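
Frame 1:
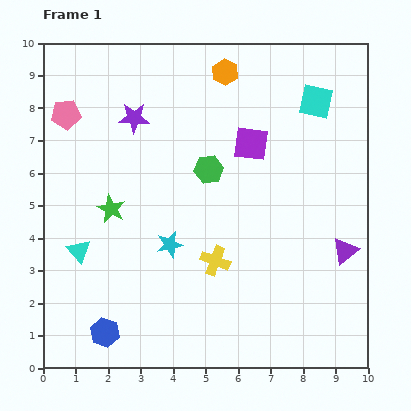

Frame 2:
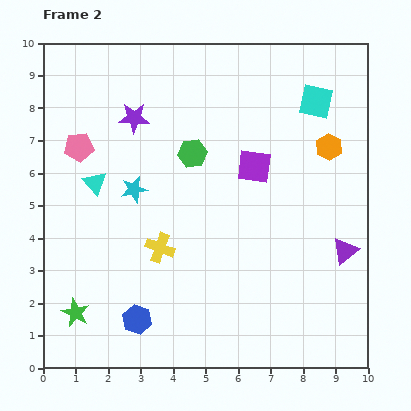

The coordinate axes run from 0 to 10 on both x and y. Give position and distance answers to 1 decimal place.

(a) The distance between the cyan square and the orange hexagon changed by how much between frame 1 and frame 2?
-1.4

Distance in frame 1: 2.9. Distance in frame 2: 1.5.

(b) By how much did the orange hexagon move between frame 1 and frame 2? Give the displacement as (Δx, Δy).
(3.2, -2.3)

The orange hexagon was at (5.6, 9.1) in frame 1 and (8.8, 6.8) in frame 2.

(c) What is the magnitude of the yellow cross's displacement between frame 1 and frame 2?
1.7

The yellow cross moved from (5.3, 3.3) to (3.6, 3.7), a distance of √(1.7² + 0.4²) ≈ 1.7.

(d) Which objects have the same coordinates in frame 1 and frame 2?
the purple triangle, the cyan square, the purple star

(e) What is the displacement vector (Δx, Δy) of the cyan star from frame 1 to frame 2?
(-1.1, 1.7)

The cyan star was at (3.9, 3.8) in frame 1 and (2.8, 5.5) in frame 2.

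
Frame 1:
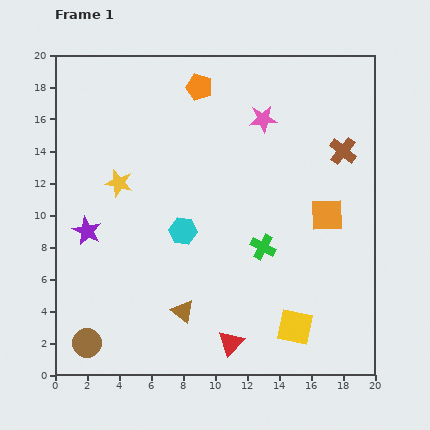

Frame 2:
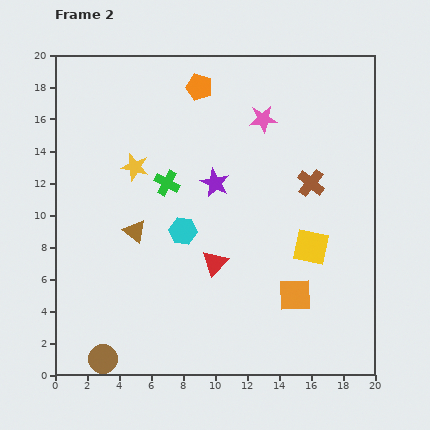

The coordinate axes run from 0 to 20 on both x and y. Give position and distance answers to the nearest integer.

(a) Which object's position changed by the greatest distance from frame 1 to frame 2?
the purple star

(moved 9; next 7)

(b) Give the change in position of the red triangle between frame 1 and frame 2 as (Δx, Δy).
(-1, 5)

The red triangle was at (11, 2) in frame 1 and (10, 7) in frame 2.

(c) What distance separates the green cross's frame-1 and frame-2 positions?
7

The green cross moved from (13, 8) to (7, 12), a distance of √(6² + 4²) ≈ 7.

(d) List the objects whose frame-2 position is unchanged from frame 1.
the orange pentagon, the pink star, the cyan hexagon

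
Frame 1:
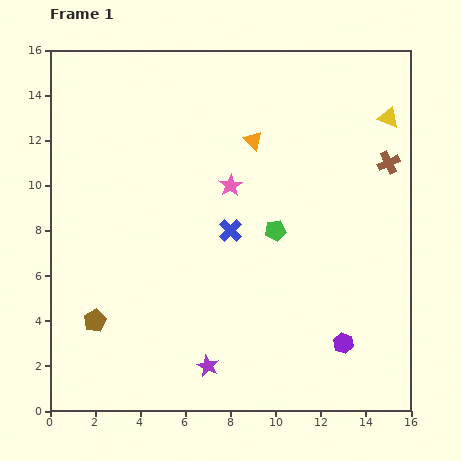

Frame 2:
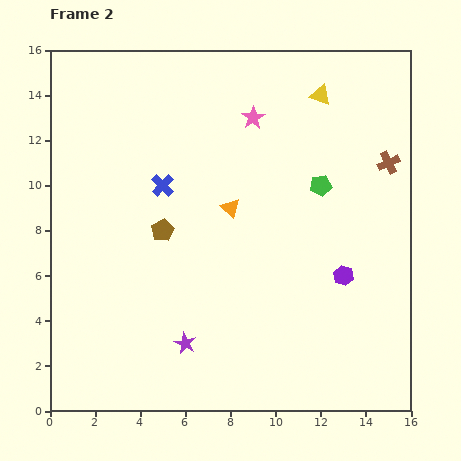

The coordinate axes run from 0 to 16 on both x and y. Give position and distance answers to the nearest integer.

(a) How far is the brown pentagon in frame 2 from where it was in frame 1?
5

The brown pentagon moved from (2, 4) to (5, 8), a distance of √(3² + 4²) ≈ 5.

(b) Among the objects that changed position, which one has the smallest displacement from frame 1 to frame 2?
the purple star

(moved 1)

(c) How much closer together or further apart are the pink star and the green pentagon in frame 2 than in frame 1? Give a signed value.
+1

Distance in frame 1: 3. Distance in frame 2: 4.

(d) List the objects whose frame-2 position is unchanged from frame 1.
the brown cross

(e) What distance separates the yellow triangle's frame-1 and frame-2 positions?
3

The yellow triangle moved from (15, 13) to (12, 14), a distance of √(3² + 1²) ≈ 3.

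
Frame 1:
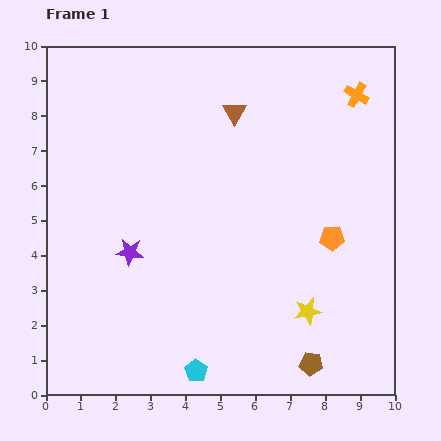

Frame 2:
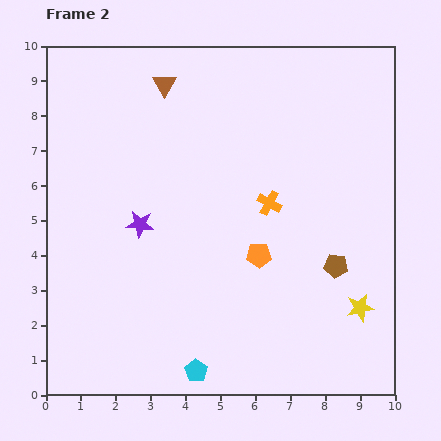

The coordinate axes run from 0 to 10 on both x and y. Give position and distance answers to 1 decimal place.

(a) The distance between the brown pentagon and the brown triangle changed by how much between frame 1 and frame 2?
-0.4

Distance in frame 1: 7.5. Distance in frame 2: 7.1.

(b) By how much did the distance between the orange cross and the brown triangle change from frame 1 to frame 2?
+1.0

Distance in frame 1: 3.5. Distance in frame 2: 4.5.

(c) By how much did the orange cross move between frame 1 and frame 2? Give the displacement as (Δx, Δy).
(-2.5, -3.1)

The orange cross was at (8.9, 8.6) in frame 1 and (6.4, 5.5) in frame 2.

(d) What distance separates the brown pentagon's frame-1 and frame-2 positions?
2.9

The brown pentagon moved from (7.6, 0.9) to (8.3, 3.7), a distance of √(0.7² + 2.8²) ≈ 2.9.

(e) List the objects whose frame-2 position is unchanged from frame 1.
the cyan pentagon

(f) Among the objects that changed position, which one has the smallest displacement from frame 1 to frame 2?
the purple star

(moved 0.9)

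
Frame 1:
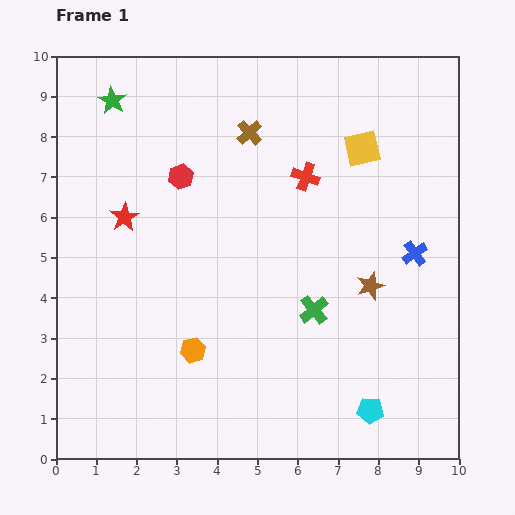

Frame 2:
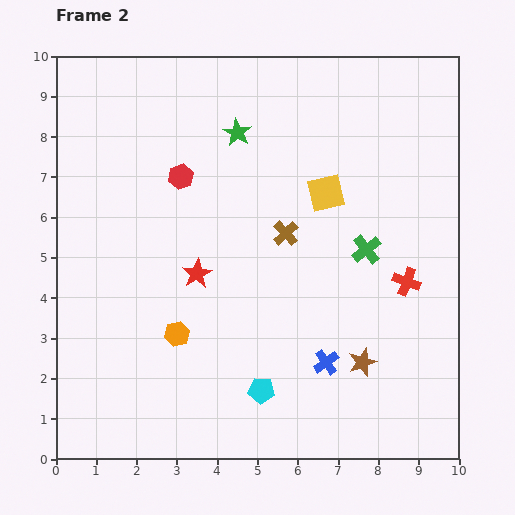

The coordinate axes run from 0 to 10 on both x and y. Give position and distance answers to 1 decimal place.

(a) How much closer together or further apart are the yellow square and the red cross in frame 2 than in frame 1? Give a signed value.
+1.4

Distance in frame 1: 1.6. Distance in frame 2: 3.0.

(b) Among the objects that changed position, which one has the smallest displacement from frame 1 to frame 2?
the orange hexagon

(moved 0.6)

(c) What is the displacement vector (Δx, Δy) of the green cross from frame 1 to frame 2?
(1.3, 1.5)

The green cross was at (6.4, 3.7) in frame 1 and (7.7, 5.2) in frame 2.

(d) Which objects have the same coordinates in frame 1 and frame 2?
the red hexagon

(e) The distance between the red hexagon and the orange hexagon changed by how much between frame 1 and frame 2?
-0.4

Distance in frame 1: 4.3. Distance in frame 2: 3.9.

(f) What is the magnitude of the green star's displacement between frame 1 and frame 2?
3.2

The green star moved from (1.4, 8.9) to (4.5, 8.1), a distance of √(3.1² + 0.8²) ≈ 3.2.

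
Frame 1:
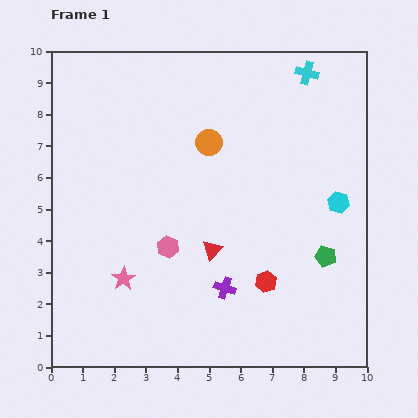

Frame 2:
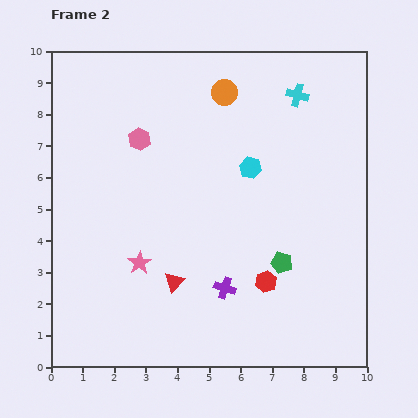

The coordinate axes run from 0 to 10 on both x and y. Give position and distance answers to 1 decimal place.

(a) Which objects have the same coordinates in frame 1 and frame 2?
the red hexagon, the purple cross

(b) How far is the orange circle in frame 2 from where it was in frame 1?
1.7

The orange circle moved from (5.0, 7.1) to (5.5, 8.7), a distance of √(0.5² + 1.6²) ≈ 1.7.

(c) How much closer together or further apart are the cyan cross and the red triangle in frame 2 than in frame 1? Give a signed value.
+0.7

Distance in frame 1: 6.4. Distance in frame 2: 7.1.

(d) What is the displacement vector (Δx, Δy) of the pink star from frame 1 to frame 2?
(0.5, 0.5)

The pink star was at (2.3, 2.8) in frame 1 and (2.8, 3.3) in frame 2.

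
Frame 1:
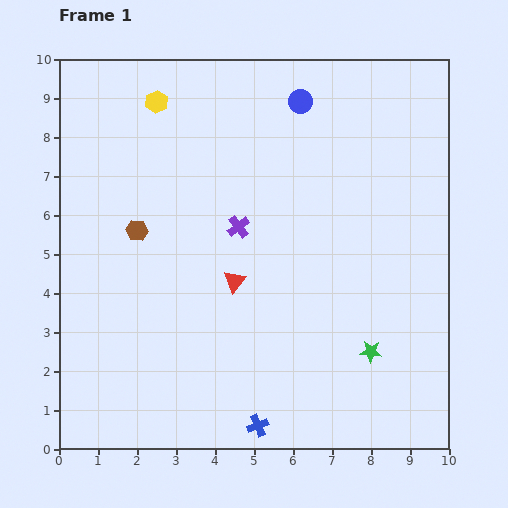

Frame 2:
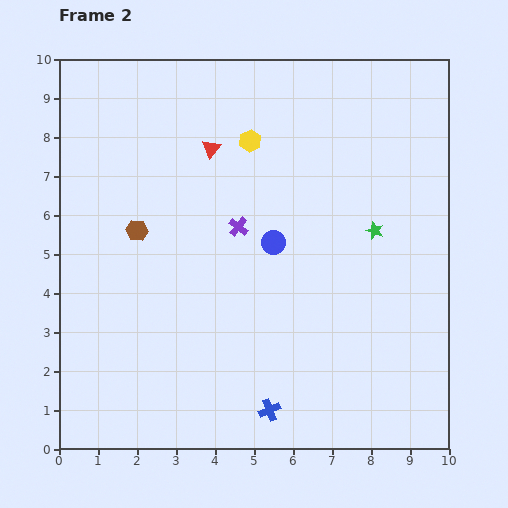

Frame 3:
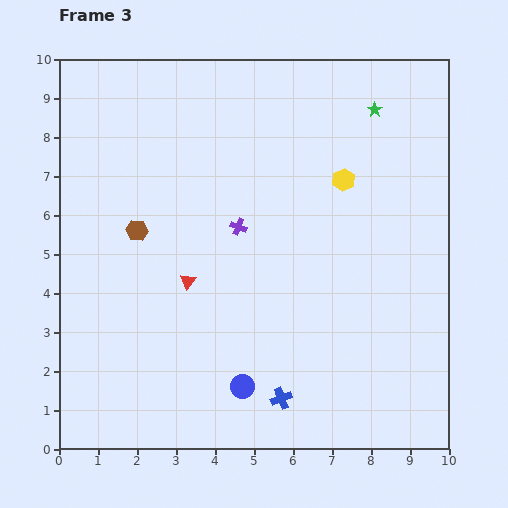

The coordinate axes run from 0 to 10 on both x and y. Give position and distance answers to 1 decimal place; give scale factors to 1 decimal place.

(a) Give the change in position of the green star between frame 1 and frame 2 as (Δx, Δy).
(0.1, 3.1)

The green star was at (8.0, 2.5) in frame 1 and (8.1, 5.6) in frame 2.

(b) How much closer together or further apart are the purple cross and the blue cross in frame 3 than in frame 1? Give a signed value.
-0.6

Distance in frame 1: 5.1. Distance in frame 3: 4.5.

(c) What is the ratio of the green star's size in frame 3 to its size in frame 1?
0.7×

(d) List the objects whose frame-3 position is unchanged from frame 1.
the brown hexagon, the purple cross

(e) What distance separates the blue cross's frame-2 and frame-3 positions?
0.4

The blue cross moved from (5.4, 1.0) to (5.7, 1.3), a distance of √(0.3² + 0.3²) ≈ 0.4.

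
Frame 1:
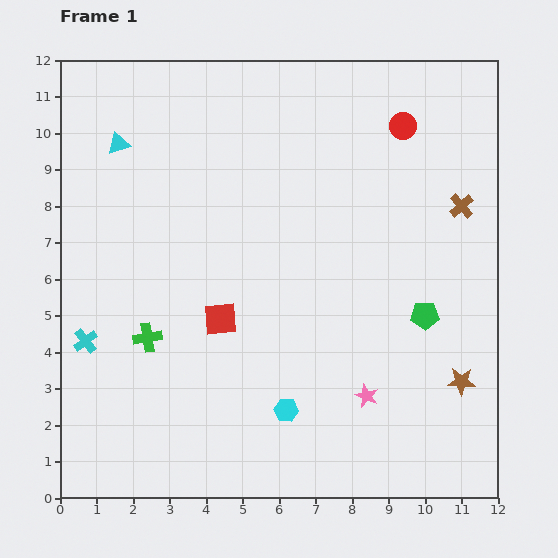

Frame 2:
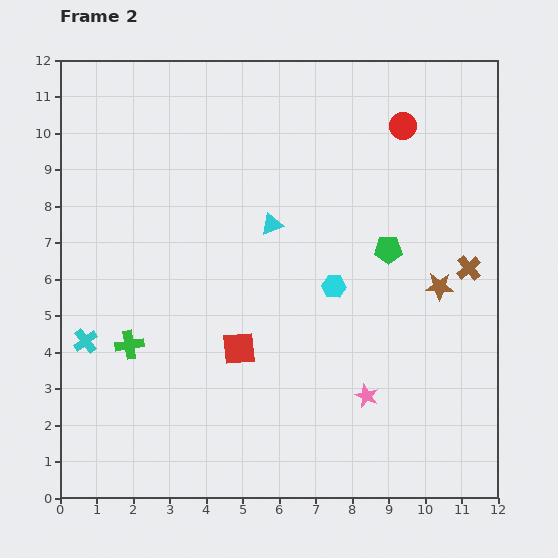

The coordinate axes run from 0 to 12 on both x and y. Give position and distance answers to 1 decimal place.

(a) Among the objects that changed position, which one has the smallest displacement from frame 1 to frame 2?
the green cross

(moved 0.5)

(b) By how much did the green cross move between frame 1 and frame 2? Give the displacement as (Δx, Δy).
(-0.5, -0.2)

The green cross was at (2.4, 4.4) in frame 1 and (1.9, 4.2) in frame 2.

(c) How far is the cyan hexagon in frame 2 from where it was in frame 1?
3.6

The cyan hexagon moved from (6.2, 2.4) to (7.5, 5.8), a distance of √(1.3² + 3.4²) ≈ 3.6.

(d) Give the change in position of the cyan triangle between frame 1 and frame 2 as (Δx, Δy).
(4.2, -2.2)

The cyan triangle was at (1.6, 9.7) in frame 1 and (5.8, 7.5) in frame 2.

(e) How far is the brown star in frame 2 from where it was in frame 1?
2.7

The brown star moved from (11.0, 3.2) to (10.4, 5.8), a distance of √(0.6² + 2.6²) ≈ 2.7.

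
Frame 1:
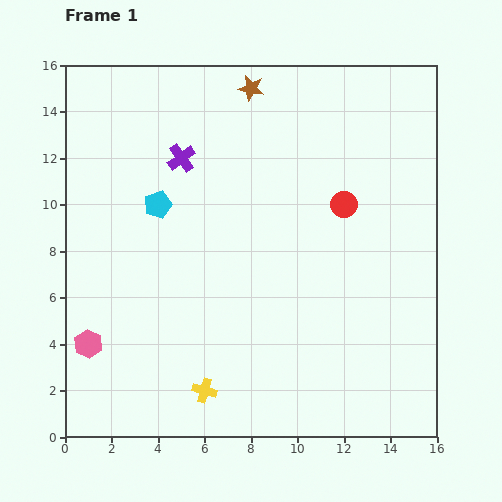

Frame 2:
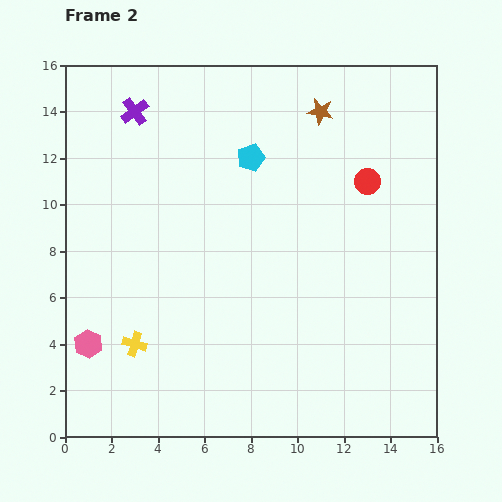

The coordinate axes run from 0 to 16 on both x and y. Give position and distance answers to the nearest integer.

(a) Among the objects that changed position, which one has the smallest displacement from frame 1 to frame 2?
the red circle

(moved 1)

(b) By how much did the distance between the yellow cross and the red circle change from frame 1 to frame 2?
+2

Distance in frame 1: 10. Distance in frame 2: 12.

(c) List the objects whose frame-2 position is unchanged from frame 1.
the pink hexagon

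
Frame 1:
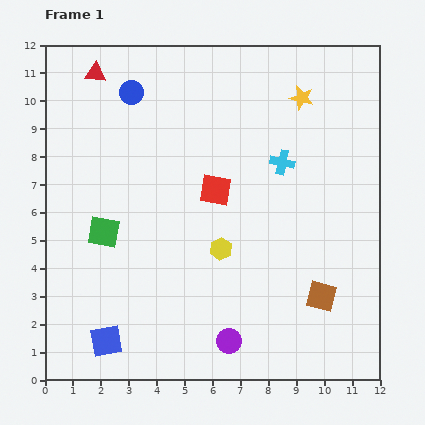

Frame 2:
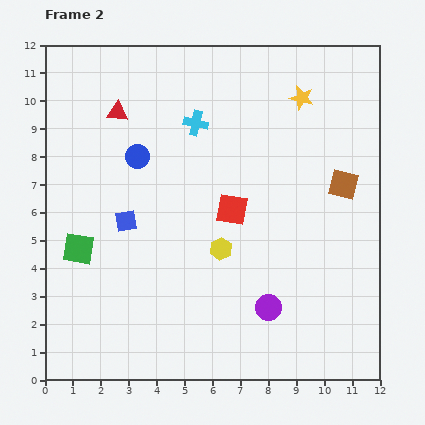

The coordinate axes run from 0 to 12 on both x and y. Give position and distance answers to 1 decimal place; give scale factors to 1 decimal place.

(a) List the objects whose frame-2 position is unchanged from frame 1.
the yellow star, the yellow hexagon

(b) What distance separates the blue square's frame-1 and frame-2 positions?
4.4

The blue square moved from (2.2, 1.4) to (2.9, 5.7), a distance of √(0.7² + 4.3²) ≈ 4.4.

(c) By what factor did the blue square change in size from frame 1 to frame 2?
0.7×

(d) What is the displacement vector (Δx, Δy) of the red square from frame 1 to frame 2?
(0.6, -0.7)

The red square was at (6.1, 6.8) in frame 1 and (6.7, 6.1) in frame 2.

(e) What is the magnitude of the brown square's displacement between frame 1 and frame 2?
4.1

The brown square moved from (9.9, 3.0) to (10.7, 7.0), a distance of √(0.8² + 4.0²) ≈ 4.1.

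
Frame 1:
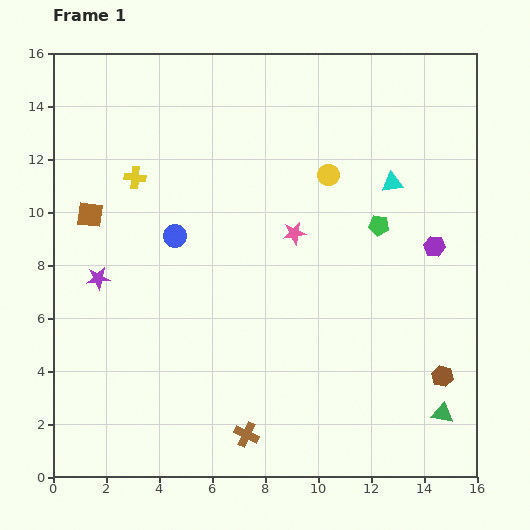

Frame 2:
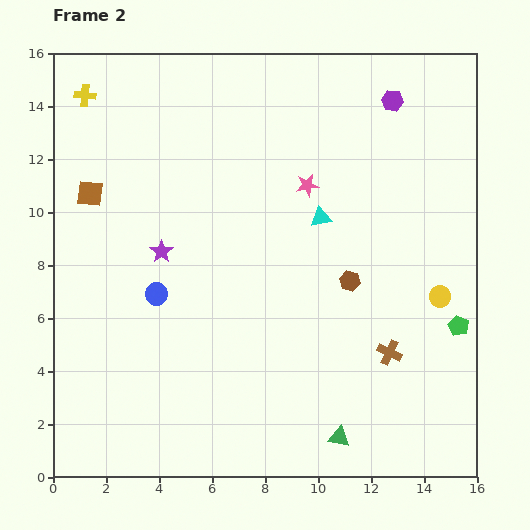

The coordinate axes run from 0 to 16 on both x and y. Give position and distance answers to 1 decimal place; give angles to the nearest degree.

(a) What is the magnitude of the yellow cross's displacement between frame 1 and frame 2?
3.6

The yellow cross moved from (3.1, 11.3) to (1.2, 14.4), a distance of √(1.9² + 3.1²) ≈ 3.6.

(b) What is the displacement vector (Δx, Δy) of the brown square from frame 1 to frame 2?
(0.0, 0.8)

The brown square was at (1.4, 9.9) in frame 1 and (1.4, 10.7) in frame 2.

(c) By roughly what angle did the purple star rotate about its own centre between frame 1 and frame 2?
30° counter-clockwise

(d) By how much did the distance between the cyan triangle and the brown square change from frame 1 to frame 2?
-2.8

Distance in frame 1: 11.5. Distance in frame 2: 8.7.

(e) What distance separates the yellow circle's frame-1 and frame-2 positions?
6.2

The yellow circle moved from (10.4, 11.4) to (14.6, 6.8), a distance of √(4.2² + 4.6²) ≈ 6.2.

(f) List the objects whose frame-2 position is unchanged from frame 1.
none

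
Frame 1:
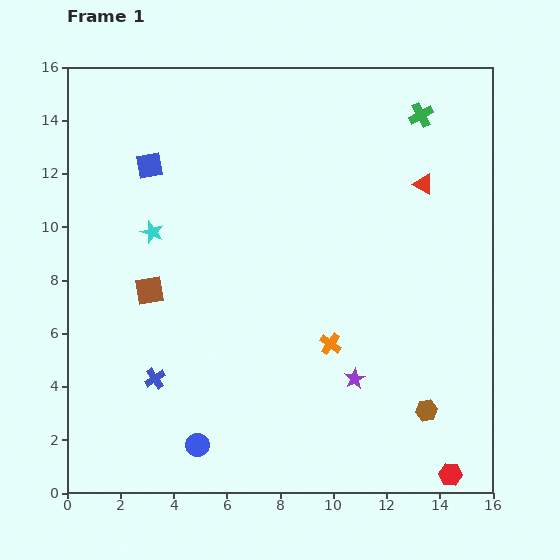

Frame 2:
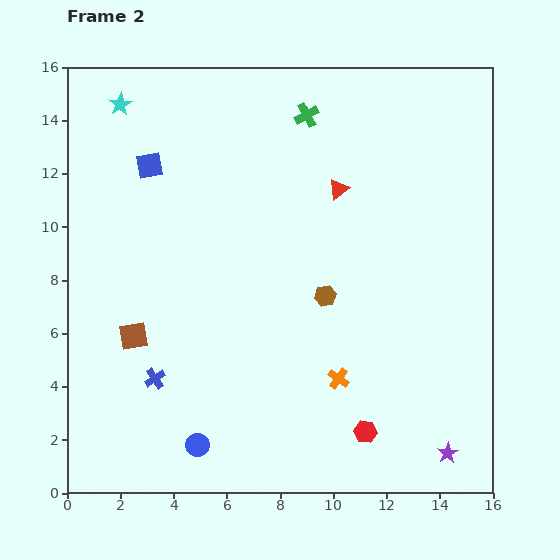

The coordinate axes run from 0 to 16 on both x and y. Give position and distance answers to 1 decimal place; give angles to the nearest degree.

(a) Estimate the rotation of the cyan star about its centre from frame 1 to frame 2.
20° clockwise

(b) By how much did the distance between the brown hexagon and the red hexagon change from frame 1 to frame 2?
+2.7

Distance in frame 1: 2.6. Distance in frame 2: 5.3.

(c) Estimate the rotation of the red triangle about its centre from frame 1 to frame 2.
52° clockwise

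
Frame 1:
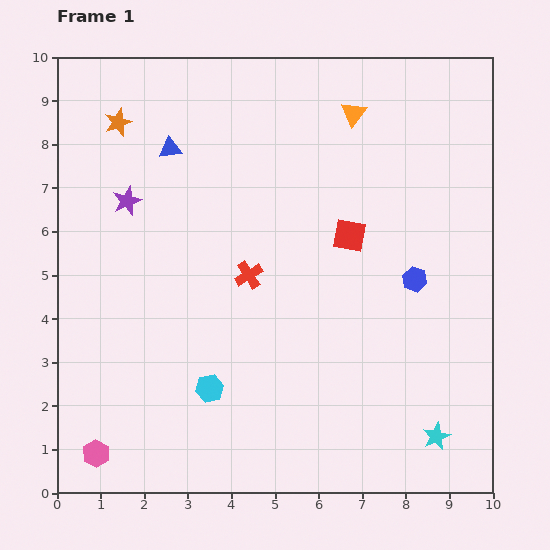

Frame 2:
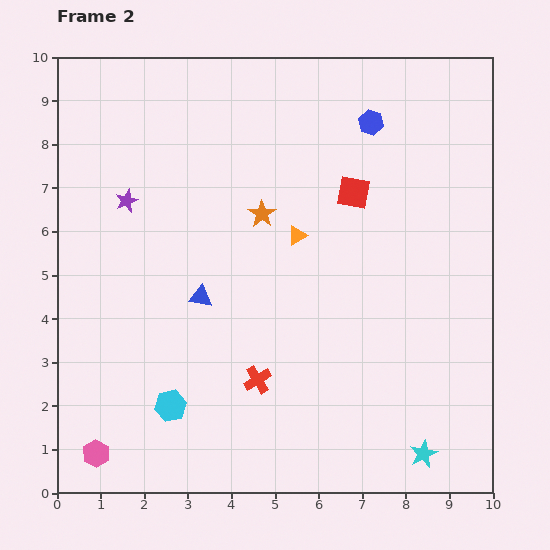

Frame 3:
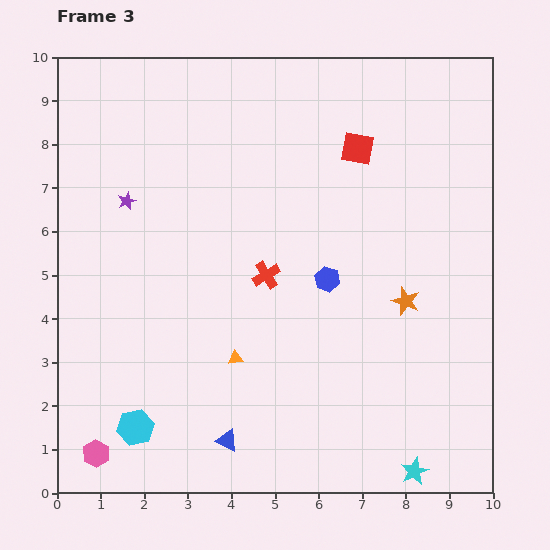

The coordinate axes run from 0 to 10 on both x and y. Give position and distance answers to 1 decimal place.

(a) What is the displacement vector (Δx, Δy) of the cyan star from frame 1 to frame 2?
(-0.3, -0.4)

The cyan star was at (8.7, 1.3) in frame 1 and (8.4, 0.9) in frame 2.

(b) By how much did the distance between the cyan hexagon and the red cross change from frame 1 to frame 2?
-0.7

Distance in frame 1: 2.8. Distance in frame 2: 2.1.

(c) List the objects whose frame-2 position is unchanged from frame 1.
the pink hexagon, the purple star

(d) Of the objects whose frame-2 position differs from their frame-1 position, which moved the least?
the cyan star

(moved 0.5)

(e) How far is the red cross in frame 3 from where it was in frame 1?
0.4

The red cross moved from (4.4, 5.0) to (4.8, 5.0), a distance of √(0.4² + 0.0²) ≈ 0.4.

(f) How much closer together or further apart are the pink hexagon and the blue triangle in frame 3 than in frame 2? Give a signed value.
-1.3

Distance in frame 2: 4.3. Distance in frame 3: 3.0.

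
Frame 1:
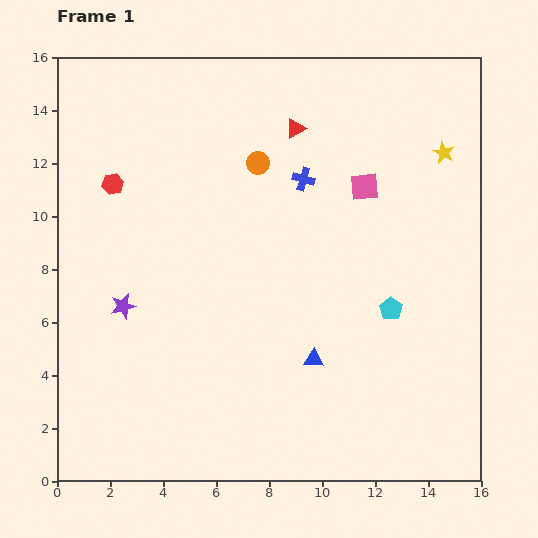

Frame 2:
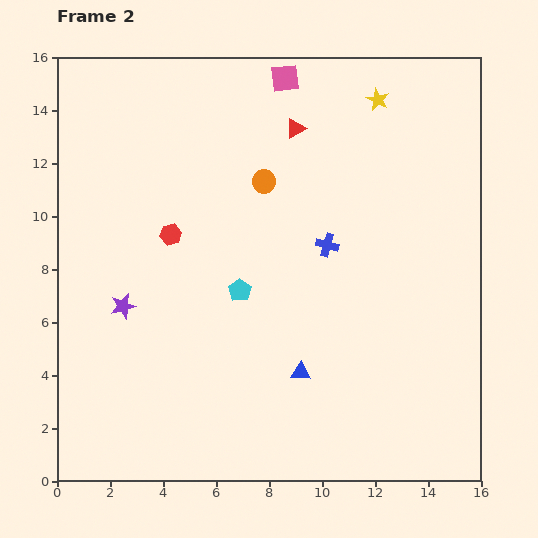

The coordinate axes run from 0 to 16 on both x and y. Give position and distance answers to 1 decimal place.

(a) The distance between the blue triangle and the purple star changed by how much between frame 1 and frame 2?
-0.3

Distance in frame 1: 7.5. Distance in frame 2: 7.2.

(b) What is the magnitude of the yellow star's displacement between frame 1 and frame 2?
3.2

The yellow star moved from (14.6, 12.4) to (12.1, 14.4), a distance of √(2.5² + 2.0²) ≈ 3.2.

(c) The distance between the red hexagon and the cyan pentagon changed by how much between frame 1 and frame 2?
-8.2

Distance in frame 1: 11.5. Distance in frame 2: 3.3.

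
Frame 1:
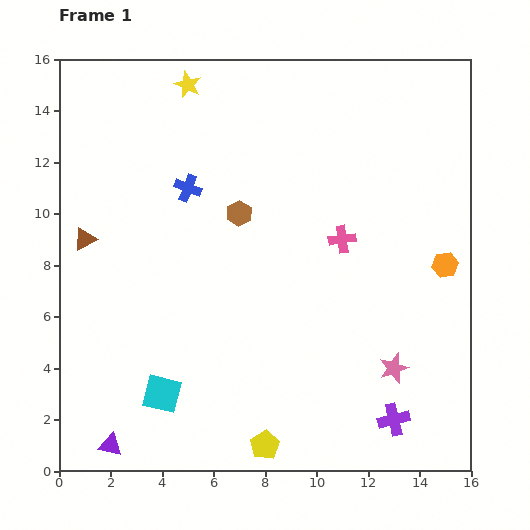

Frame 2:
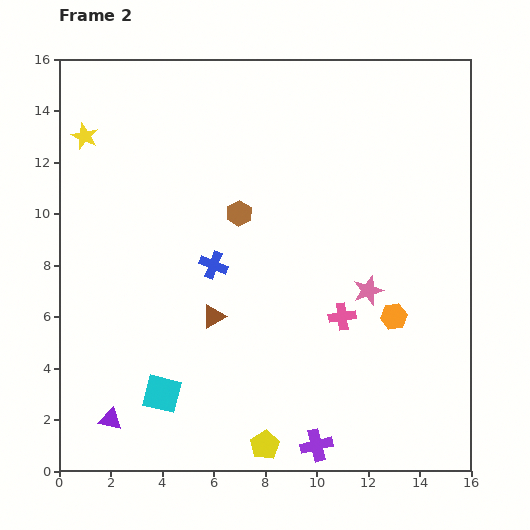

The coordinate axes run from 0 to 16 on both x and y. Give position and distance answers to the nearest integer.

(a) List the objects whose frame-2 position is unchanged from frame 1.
the yellow pentagon, the brown hexagon, the cyan square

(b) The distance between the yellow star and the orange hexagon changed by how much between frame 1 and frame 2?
+2

Distance in frame 1: 12. Distance in frame 2: 14.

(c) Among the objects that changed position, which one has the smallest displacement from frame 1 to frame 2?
the purple triangle

(moved 1)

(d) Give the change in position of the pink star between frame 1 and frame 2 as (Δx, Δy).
(-1, 3)

The pink star was at (13, 4) in frame 1 and (12, 7) in frame 2.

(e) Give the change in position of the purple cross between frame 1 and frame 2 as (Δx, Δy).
(-3, -1)

The purple cross was at (13, 2) in frame 1 and (10, 1) in frame 2.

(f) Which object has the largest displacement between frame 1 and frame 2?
the brown triangle

(moved 6; next 4)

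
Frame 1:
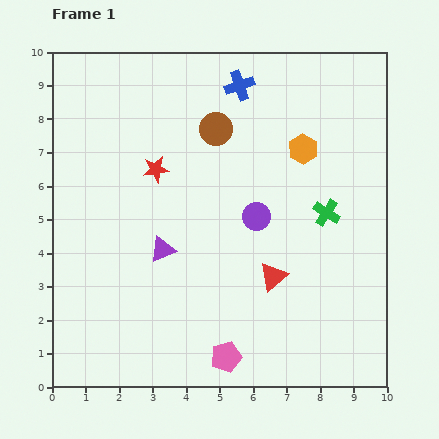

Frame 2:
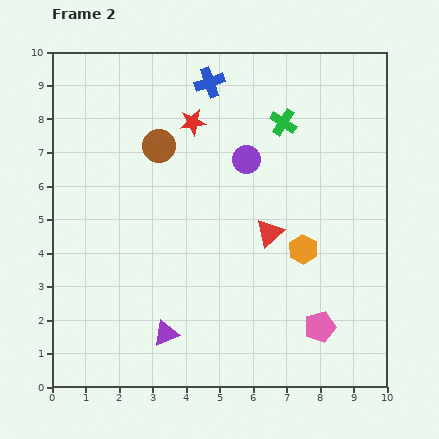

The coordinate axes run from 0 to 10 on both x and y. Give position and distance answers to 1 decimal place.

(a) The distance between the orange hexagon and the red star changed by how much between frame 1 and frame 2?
+0.6

Distance in frame 1: 4.4. Distance in frame 2: 5.0.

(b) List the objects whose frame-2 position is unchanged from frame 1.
none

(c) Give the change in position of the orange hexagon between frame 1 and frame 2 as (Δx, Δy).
(0.0, -3.0)

The orange hexagon was at (7.5, 7.1) in frame 1 and (7.5, 4.1) in frame 2.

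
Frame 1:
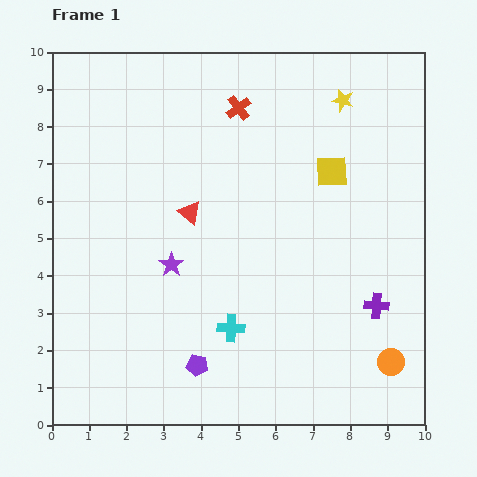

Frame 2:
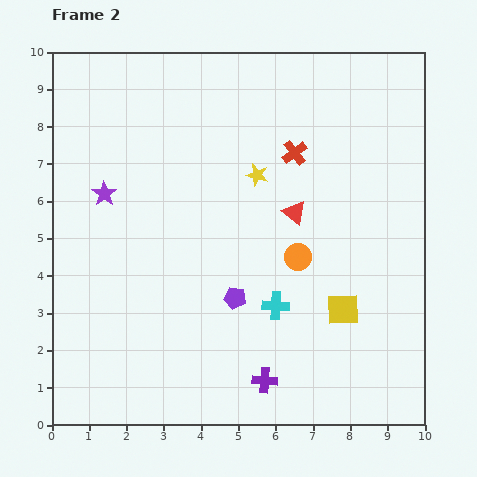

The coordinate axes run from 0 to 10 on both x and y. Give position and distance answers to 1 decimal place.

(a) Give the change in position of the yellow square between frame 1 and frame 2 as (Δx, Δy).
(0.3, -3.7)

The yellow square was at (7.5, 6.8) in frame 1 and (7.8, 3.1) in frame 2.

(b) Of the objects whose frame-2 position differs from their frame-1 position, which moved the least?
the cyan cross

(moved 1.3)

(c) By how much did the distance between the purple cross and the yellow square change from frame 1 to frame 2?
-1.0

Distance in frame 1: 3.8. Distance in frame 2: 2.8.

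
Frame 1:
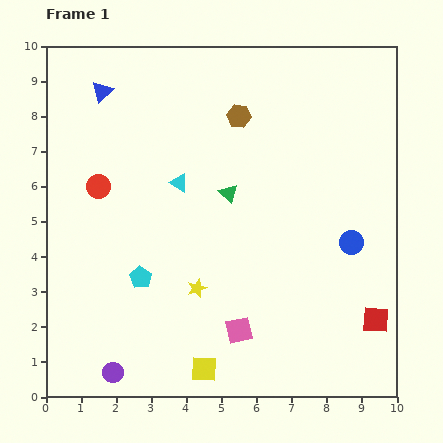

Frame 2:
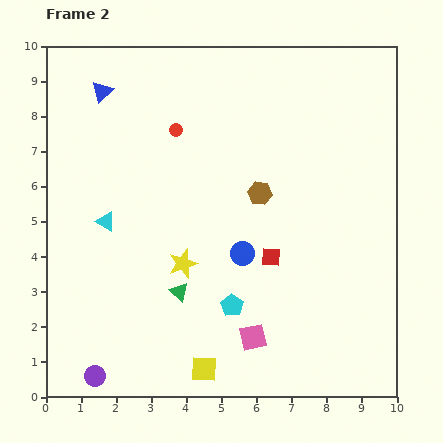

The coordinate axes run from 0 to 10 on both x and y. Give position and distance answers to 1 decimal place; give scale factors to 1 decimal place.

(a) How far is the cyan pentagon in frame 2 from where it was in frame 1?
2.7

The cyan pentagon moved from (2.7, 3.4) to (5.3, 2.6), a distance of √(2.6² + 0.8²) ≈ 2.7.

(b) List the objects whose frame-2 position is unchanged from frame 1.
the yellow square, the blue triangle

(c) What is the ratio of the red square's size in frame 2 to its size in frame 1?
0.7×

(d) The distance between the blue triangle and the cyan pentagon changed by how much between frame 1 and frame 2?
+1.7

Distance in frame 1: 5.4. Distance in frame 2: 7.1.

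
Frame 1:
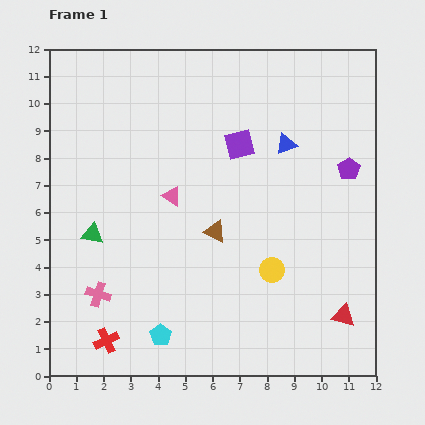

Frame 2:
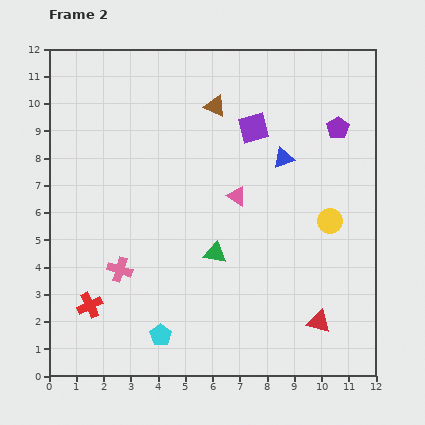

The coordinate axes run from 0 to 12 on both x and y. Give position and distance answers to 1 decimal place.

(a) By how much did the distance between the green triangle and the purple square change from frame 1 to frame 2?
-1.5

Distance in frame 1: 6.3. Distance in frame 2: 4.8.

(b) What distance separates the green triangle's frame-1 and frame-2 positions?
4.6

The green triangle moved from (1.6, 5.2) to (6.1, 4.5), a distance of √(4.5² + 0.7²) ≈ 4.6.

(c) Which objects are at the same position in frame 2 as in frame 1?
the cyan pentagon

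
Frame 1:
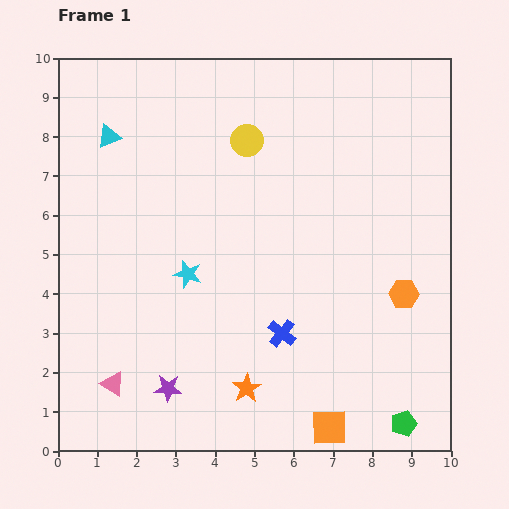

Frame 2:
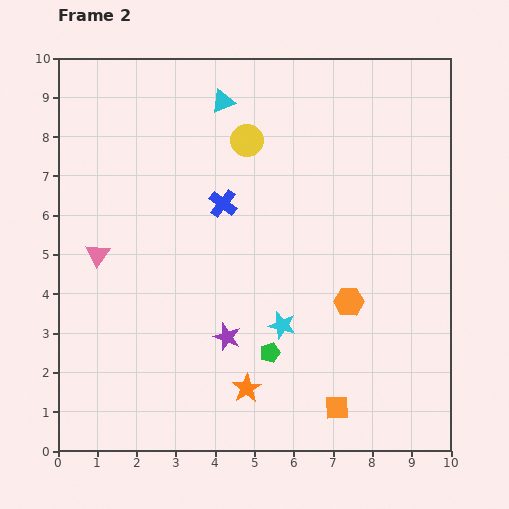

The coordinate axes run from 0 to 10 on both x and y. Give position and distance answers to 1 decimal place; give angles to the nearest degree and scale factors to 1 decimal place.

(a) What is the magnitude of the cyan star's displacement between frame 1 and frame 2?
2.7

The cyan star moved from (3.3, 4.5) to (5.7, 3.2), a distance of √(2.4² + 1.3²) ≈ 2.7.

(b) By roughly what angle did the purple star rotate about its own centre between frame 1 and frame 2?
17° clockwise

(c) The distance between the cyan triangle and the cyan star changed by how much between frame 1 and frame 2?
+1.9

Distance in frame 1: 4.0. Distance in frame 2: 5.9.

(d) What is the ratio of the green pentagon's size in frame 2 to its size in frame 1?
0.8×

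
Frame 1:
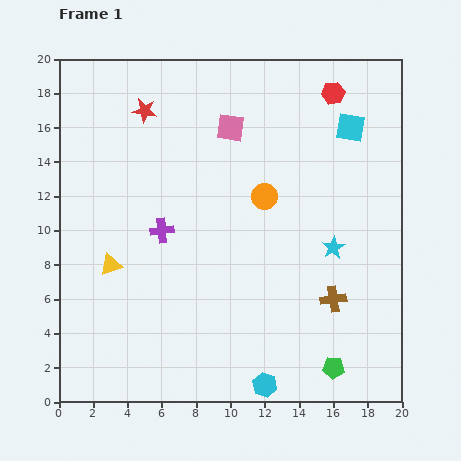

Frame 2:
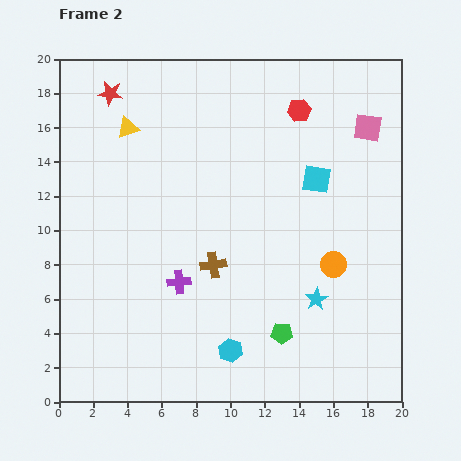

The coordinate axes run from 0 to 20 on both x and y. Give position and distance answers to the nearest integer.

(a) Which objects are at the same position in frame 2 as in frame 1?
none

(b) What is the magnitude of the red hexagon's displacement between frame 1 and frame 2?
2

The red hexagon moved from (16, 18) to (14, 17), a distance of √(2² + 1²) ≈ 2.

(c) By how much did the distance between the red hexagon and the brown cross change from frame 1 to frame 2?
-2

Distance in frame 1: 12. Distance in frame 2: 10.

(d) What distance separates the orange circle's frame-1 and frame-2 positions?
6

The orange circle moved from (12, 12) to (16, 8), a distance of √(4² + 4²) ≈ 6.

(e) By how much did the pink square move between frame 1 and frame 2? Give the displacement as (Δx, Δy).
(8, 0)

The pink square was at (10, 16) in frame 1 and (18, 16) in frame 2.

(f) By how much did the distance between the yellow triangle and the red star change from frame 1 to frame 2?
-7

Distance in frame 1: 9. Distance in frame 2: 2.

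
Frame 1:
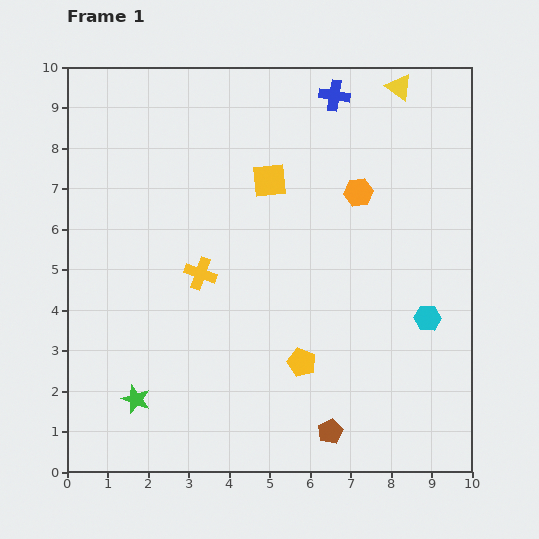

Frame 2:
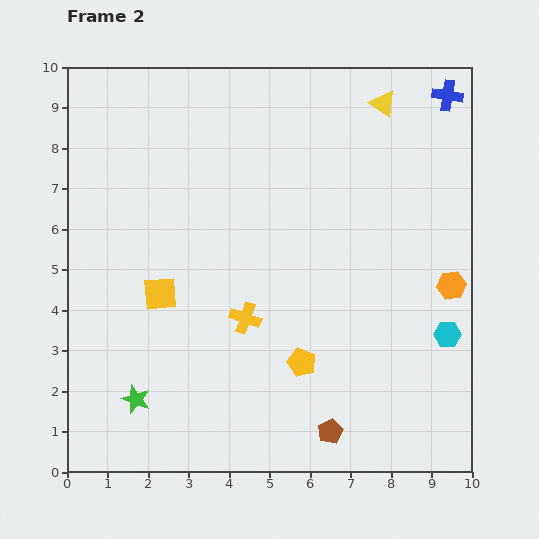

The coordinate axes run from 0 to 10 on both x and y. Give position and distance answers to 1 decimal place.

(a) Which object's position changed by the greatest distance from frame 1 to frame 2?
the yellow square

(moved 3.9; next 3.3)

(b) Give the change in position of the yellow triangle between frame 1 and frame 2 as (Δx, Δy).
(-0.4, -0.4)

The yellow triangle was at (8.2, 9.5) in frame 1 and (7.8, 9.1) in frame 2.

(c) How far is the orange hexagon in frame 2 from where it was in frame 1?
3.3

The orange hexagon moved from (7.2, 6.9) to (9.5, 4.6), a distance of √(2.3² + 2.3²) ≈ 3.3.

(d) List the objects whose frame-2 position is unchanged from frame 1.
the green star, the yellow pentagon, the brown pentagon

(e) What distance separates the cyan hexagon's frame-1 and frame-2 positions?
0.6

The cyan hexagon moved from (8.9, 3.8) to (9.4, 3.4), a distance of √(0.5² + 0.4²) ≈ 0.6.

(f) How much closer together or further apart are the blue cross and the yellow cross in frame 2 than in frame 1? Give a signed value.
+1.9

Distance in frame 1: 5.5. Distance in frame 2: 7.4.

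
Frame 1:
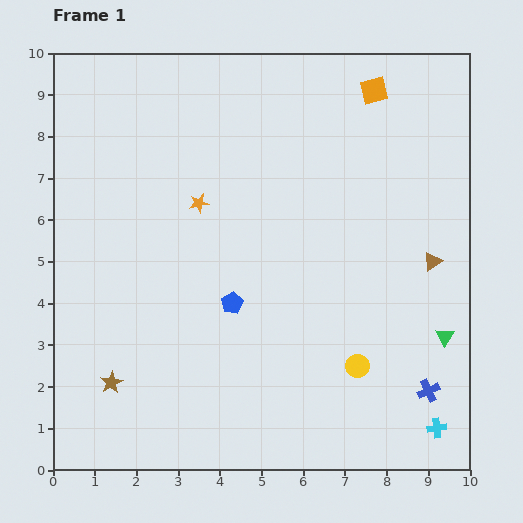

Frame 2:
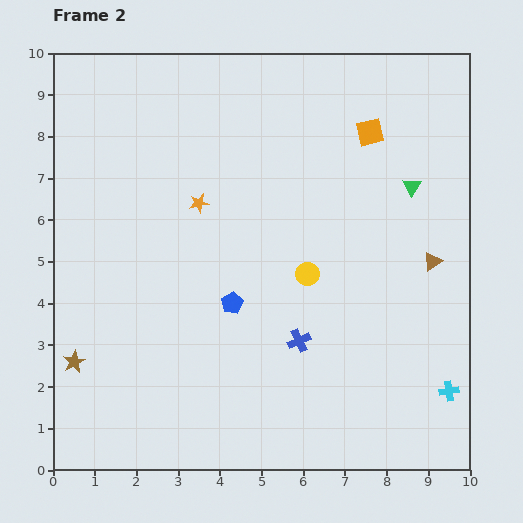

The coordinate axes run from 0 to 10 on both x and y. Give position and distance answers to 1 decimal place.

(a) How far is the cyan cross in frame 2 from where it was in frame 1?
0.9

The cyan cross moved from (9.2, 1.0) to (9.5, 1.9), a distance of √(0.3² + 0.9²) ≈ 0.9.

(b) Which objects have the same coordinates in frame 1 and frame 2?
the brown triangle, the orange star, the blue pentagon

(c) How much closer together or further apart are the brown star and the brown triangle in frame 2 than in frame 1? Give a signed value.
+0.7

Distance in frame 1: 8.2. Distance in frame 2: 8.9.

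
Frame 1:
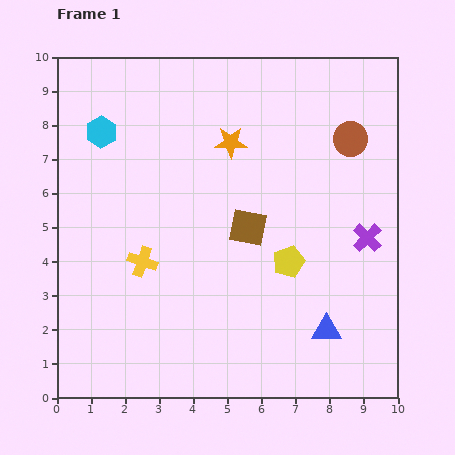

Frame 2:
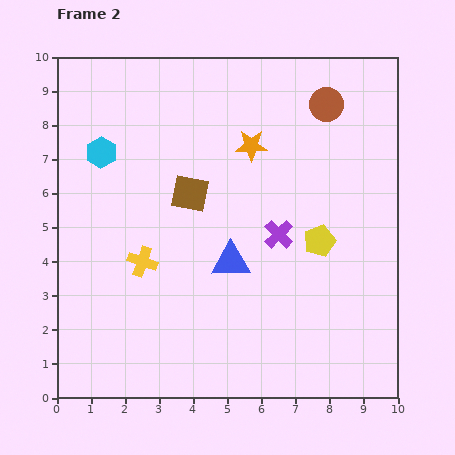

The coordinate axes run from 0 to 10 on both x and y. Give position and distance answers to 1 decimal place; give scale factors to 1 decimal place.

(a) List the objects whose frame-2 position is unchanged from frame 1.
the yellow cross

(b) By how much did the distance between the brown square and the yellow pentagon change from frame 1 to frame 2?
+2.4

Distance in frame 1: 1.6. Distance in frame 2: 4.0.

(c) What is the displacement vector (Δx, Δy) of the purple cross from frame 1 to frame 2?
(-2.6, 0.1)

The purple cross was at (9.1, 4.7) in frame 1 and (6.5, 4.8) in frame 2.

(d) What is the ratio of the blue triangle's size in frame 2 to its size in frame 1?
1.3×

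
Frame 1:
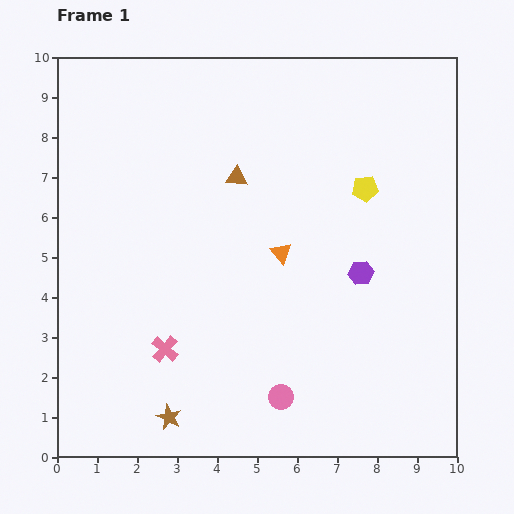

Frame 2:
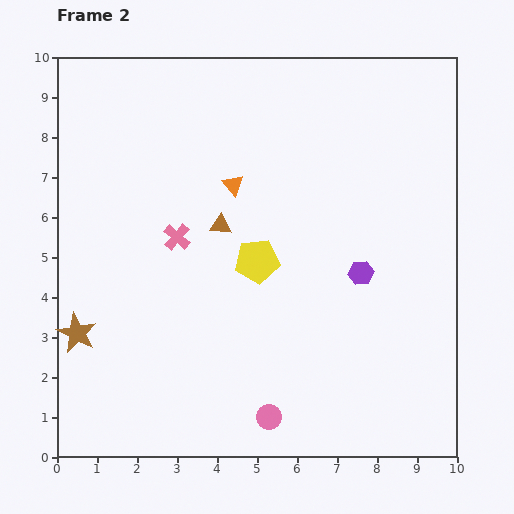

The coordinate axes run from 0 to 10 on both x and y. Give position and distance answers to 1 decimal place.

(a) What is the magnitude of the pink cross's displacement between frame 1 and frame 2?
2.8

The pink cross moved from (2.7, 2.7) to (3.0, 5.5), a distance of √(0.3² + 2.8²) ≈ 2.8.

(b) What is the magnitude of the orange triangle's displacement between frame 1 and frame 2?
2.1

The orange triangle moved from (5.6, 5.1) to (4.4, 6.8), a distance of √(1.2² + 1.7²) ≈ 2.1.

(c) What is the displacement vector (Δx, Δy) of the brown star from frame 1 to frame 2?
(-2.3, 2.1)

The brown star was at (2.8, 1.0) in frame 1 and (0.5, 3.1) in frame 2.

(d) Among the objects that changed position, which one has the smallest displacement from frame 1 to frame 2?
the pink circle

(moved 0.6)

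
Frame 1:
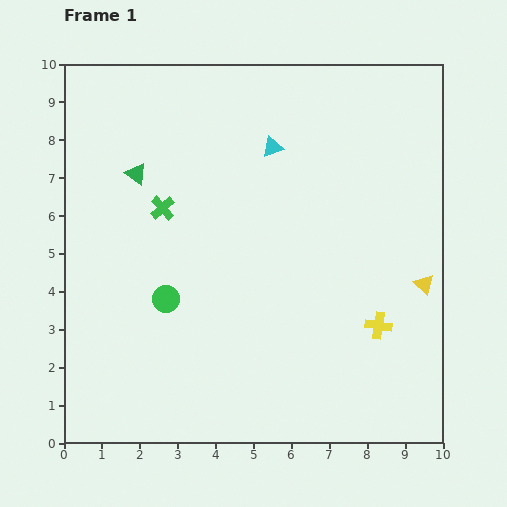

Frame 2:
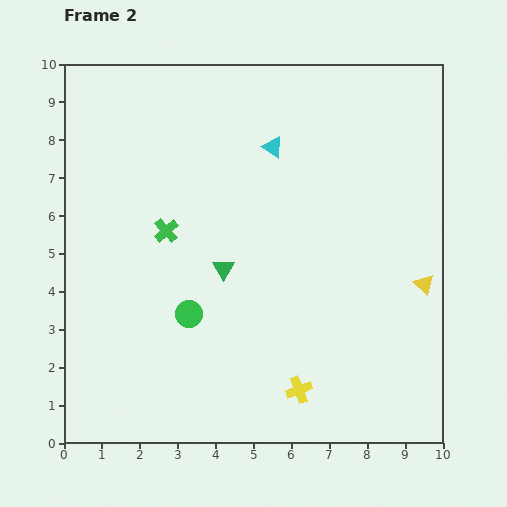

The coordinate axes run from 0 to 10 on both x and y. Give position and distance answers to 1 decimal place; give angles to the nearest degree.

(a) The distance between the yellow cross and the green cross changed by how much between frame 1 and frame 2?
-1.0

Distance in frame 1: 6.5. Distance in frame 2: 5.5.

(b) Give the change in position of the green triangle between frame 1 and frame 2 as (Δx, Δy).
(2.3, -2.5)

The green triangle was at (1.9, 7.1) in frame 1 and (4.2, 4.6) in frame 2.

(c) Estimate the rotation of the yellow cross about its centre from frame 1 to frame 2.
30° counter-clockwise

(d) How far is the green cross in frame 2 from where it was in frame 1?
0.6

The green cross moved from (2.6, 6.2) to (2.7, 5.6), a distance of √(0.1² + 0.6²) ≈ 0.6.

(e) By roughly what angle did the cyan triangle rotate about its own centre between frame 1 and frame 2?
51° clockwise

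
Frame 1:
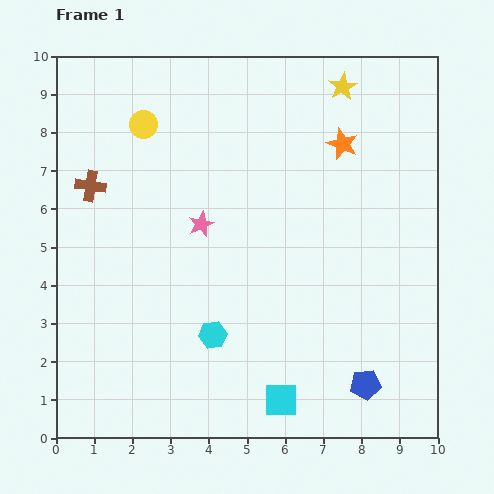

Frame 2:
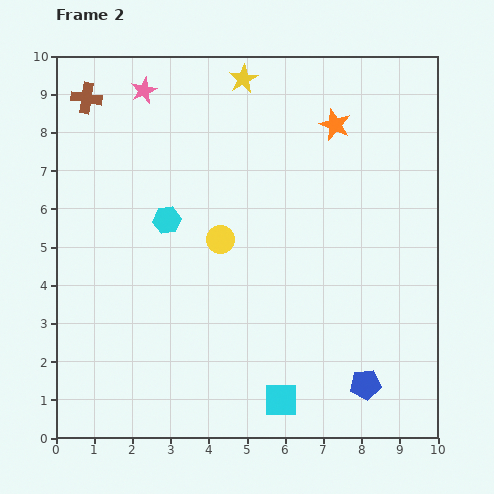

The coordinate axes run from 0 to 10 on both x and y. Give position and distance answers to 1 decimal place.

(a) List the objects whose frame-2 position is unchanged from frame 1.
the cyan square, the blue pentagon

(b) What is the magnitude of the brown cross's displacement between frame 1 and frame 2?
2.3

The brown cross moved from (0.9, 6.6) to (0.8, 8.9), a distance of √(0.1² + 2.3²) ≈ 2.3.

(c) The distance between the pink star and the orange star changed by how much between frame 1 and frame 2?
+0.8

Distance in frame 1: 4.3. Distance in frame 2: 5.1.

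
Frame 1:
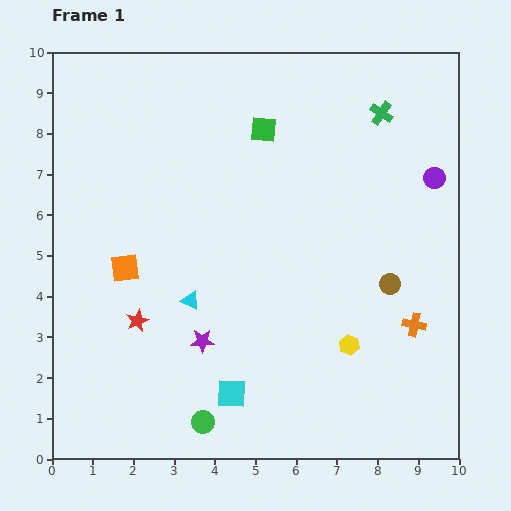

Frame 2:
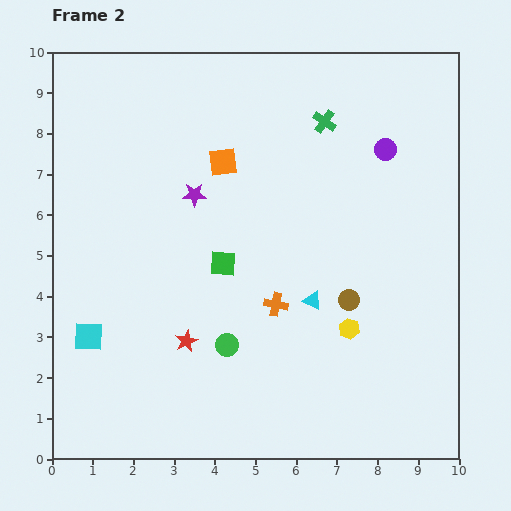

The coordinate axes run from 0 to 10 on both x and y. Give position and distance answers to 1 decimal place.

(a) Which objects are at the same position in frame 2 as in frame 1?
none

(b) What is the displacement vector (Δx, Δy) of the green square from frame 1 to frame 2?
(-1.0, -3.3)

The green square was at (5.2, 8.1) in frame 1 and (4.2, 4.8) in frame 2.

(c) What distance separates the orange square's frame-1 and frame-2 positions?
3.5

The orange square moved from (1.8, 4.7) to (4.2, 7.3), a distance of √(2.4² + 2.6²) ≈ 3.5.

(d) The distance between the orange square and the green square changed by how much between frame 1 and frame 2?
-2.3

Distance in frame 1: 4.8. Distance in frame 2: 2.5.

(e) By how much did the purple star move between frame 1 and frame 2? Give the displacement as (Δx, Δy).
(-0.2, 3.6)

The purple star was at (3.7, 2.9) in frame 1 and (3.5, 6.5) in frame 2.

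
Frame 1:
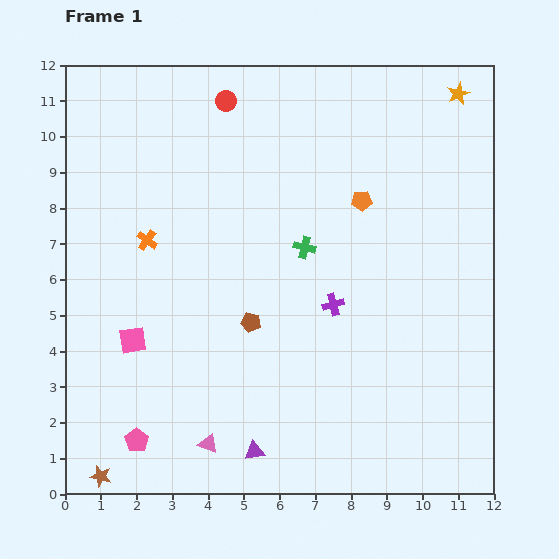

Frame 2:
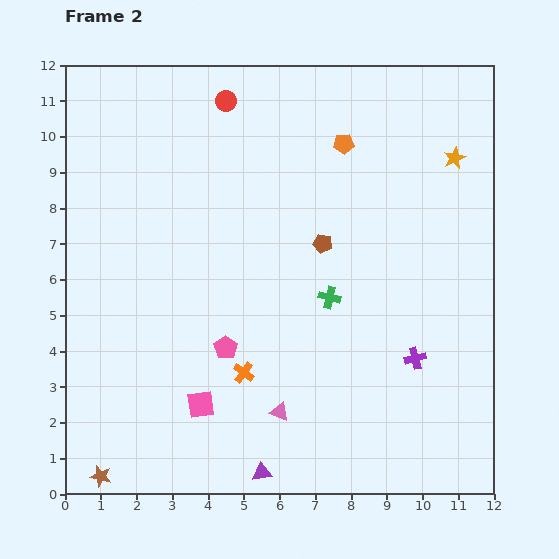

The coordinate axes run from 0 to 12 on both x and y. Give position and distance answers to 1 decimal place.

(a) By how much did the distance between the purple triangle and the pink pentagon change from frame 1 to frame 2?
+0.3

Distance in frame 1: 3.3. Distance in frame 2: 3.6.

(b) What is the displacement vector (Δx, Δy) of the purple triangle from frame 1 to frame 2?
(0.2, -0.6)

The purple triangle was at (5.3, 1.2) in frame 1 and (5.5, 0.6) in frame 2.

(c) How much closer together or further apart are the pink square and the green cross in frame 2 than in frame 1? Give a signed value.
-0.8

Distance in frame 1: 5.5. Distance in frame 2: 4.7.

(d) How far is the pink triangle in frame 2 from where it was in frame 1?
2.2

The pink triangle moved from (4.0, 1.4) to (6.0, 2.3), a distance of √(2.0² + 0.9²) ≈ 2.2.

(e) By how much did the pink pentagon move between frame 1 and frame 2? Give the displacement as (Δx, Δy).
(2.5, 2.6)

The pink pentagon was at (2.0, 1.5) in frame 1 and (4.5, 4.1) in frame 2.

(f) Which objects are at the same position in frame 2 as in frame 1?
the red circle, the brown star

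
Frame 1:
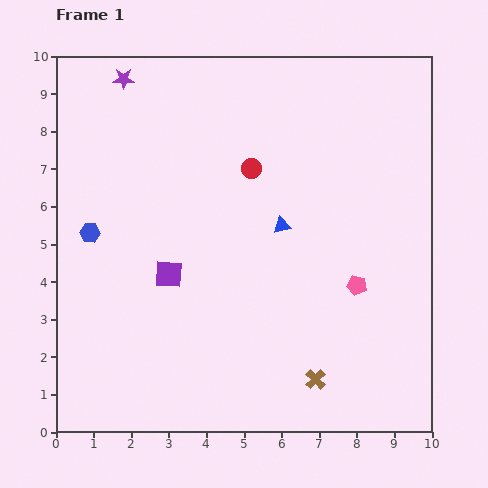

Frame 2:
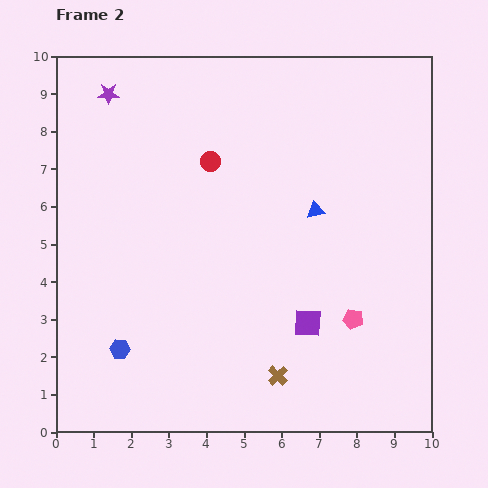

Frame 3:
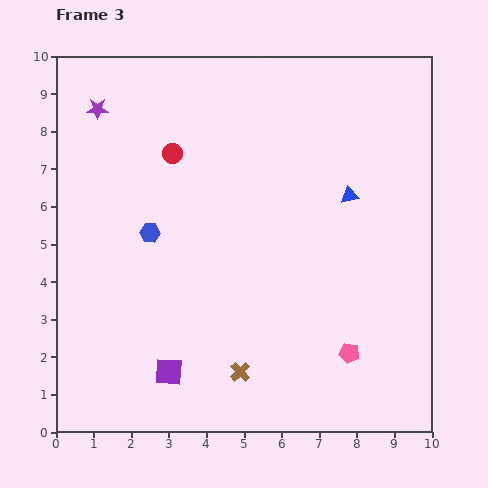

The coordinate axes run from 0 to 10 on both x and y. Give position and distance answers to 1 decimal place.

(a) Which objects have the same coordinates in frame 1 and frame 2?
none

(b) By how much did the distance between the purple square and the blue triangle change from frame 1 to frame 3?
+3.4

Distance in frame 1: 3.3. Distance in frame 3: 6.7.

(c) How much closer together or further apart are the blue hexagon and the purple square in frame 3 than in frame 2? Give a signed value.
-1.3

Distance in frame 2: 5.0. Distance in frame 3: 3.7.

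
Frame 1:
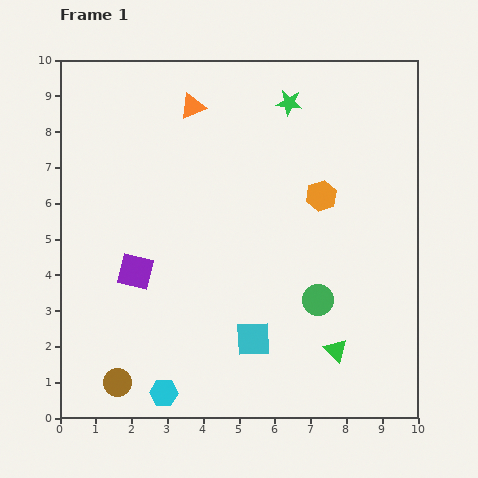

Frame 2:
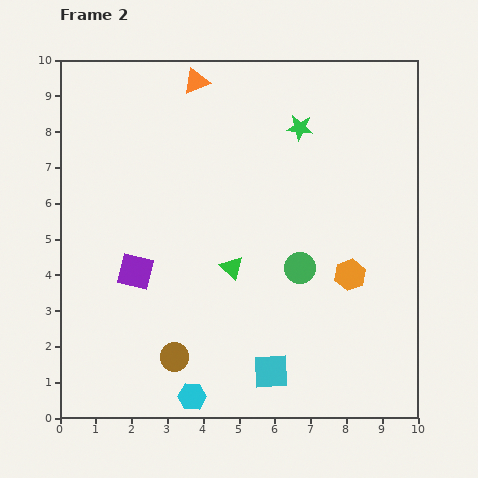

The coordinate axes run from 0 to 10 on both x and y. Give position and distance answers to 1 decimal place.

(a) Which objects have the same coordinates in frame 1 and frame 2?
the purple square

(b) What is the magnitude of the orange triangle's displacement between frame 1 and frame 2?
0.7

The orange triangle moved from (3.7, 8.7) to (3.8, 9.4), a distance of √(0.1² + 0.7²) ≈ 0.7.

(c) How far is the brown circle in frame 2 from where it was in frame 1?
1.7

The brown circle moved from (1.6, 1.0) to (3.2, 1.7), a distance of √(1.6² + 0.7²) ≈ 1.7.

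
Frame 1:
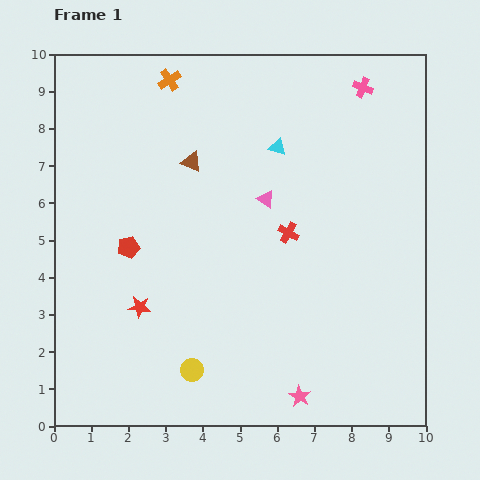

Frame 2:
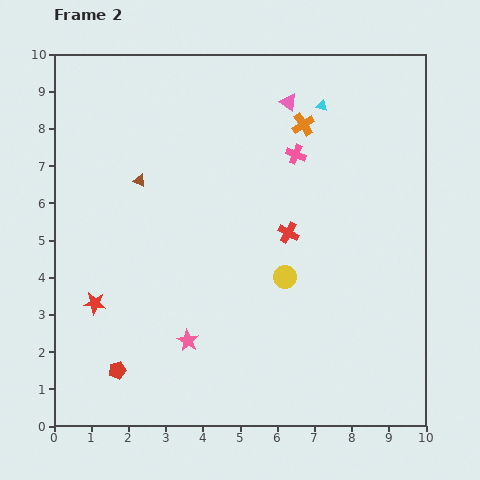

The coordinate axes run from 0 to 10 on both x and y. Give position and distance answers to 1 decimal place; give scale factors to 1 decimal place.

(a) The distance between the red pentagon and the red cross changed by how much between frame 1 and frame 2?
+1.6

Distance in frame 1: 4.3. Distance in frame 2: 5.9.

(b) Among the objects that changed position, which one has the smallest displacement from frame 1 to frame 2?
the red star

(moved 1.2)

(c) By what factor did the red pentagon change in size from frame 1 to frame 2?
0.8×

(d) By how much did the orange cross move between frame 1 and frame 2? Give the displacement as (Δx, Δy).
(3.6, -1.2)

The orange cross was at (3.1, 9.3) in frame 1 and (6.7, 8.1) in frame 2.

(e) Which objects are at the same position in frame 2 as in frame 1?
the red cross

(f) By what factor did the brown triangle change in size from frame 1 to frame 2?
0.6×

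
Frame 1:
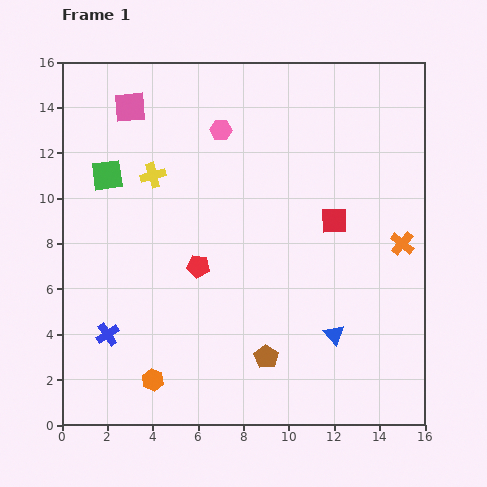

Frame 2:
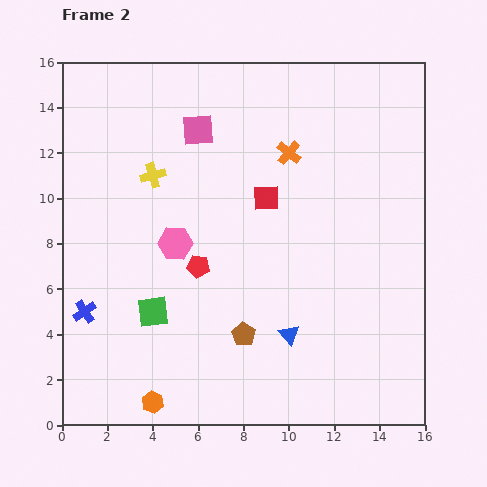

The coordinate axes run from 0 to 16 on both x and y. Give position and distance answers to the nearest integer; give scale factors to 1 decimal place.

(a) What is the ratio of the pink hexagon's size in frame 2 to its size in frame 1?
1.6×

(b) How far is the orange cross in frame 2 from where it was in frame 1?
6

The orange cross moved from (15, 8) to (10, 12), a distance of √(5² + 4²) ≈ 6.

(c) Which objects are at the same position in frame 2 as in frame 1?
the red pentagon, the yellow cross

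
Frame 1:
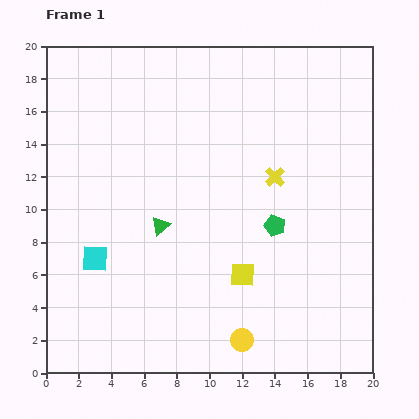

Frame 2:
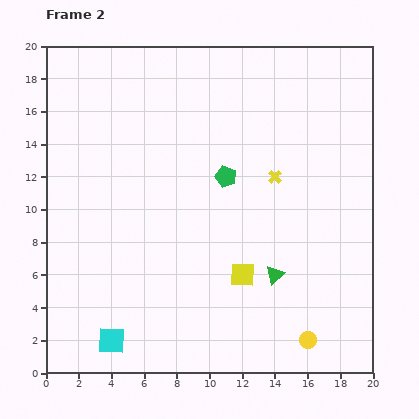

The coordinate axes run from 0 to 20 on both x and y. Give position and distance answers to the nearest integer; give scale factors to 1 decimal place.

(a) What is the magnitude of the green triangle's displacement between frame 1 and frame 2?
8

The green triangle moved from (7, 9) to (14, 6), a distance of √(7² + 3²) ≈ 8.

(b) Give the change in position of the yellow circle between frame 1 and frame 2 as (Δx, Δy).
(4, 0)

The yellow circle was at (12, 2) in frame 1 and (16, 2) in frame 2.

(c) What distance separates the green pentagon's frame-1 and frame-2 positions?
4

The green pentagon moved from (14, 9) to (11, 12), a distance of √(3² + 3²) ≈ 4.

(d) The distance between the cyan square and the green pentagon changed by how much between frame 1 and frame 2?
+1

Distance in frame 1: 11. Distance in frame 2: 12.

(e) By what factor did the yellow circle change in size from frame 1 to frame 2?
0.8×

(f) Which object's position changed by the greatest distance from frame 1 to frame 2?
the green triangle

(moved 8; next 5)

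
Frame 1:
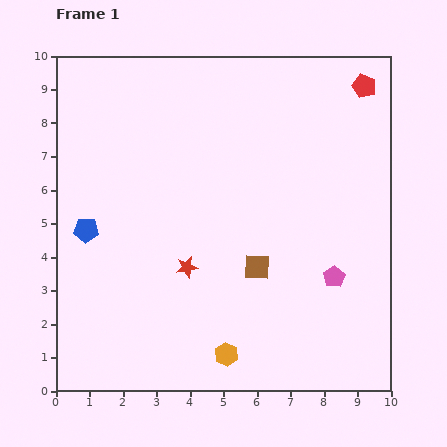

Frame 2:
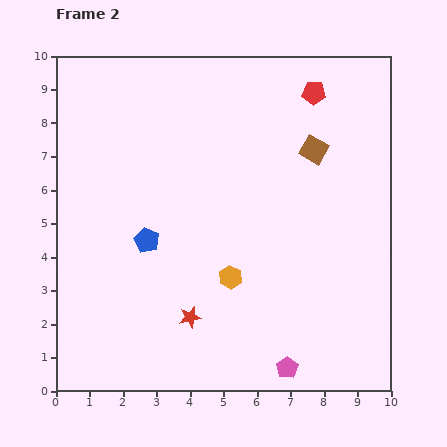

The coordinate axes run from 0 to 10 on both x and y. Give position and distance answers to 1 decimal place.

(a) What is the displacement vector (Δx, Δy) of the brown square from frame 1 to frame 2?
(1.7, 3.5)

The brown square was at (6.0, 3.7) in frame 1 and (7.7, 7.2) in frame 2.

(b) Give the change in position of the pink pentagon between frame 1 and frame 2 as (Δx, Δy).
(-1.4, -2.7)

The pink pentagon was at (8.3, 3.4) in frame 1 and (6.9, 0.7) in frame 2.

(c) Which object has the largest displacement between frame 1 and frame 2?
the brown square

(moved 3.9; next 3.0)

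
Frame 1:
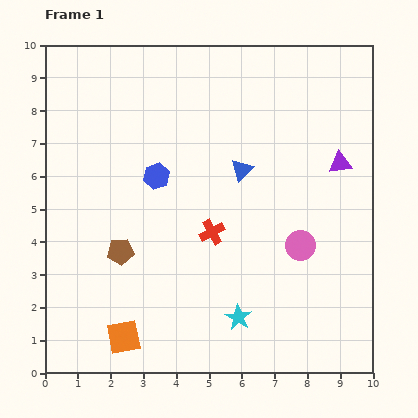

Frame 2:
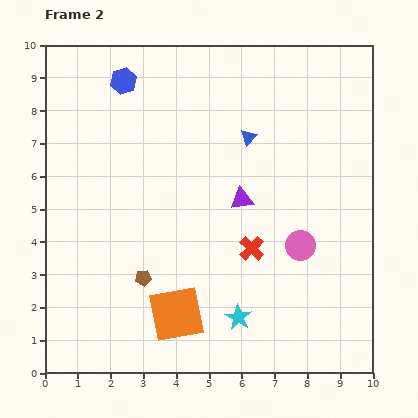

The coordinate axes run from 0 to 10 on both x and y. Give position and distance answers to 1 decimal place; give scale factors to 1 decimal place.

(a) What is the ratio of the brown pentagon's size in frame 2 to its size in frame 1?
0.6×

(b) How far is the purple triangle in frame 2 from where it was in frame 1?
3.2

The purple triangle moved from (9.0, 6.4) to (6.0, 5.3), a distance of √(3.0² + 1.1²) ≈ 3.2.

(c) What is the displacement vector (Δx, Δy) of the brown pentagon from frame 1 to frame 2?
(0.7, -0.8)

The brown pentagon was at (2.3, 3.7) in frame 1 and (3.0, 2.9) in frame 2.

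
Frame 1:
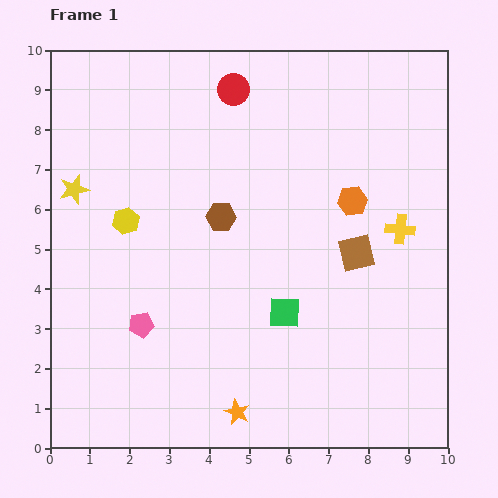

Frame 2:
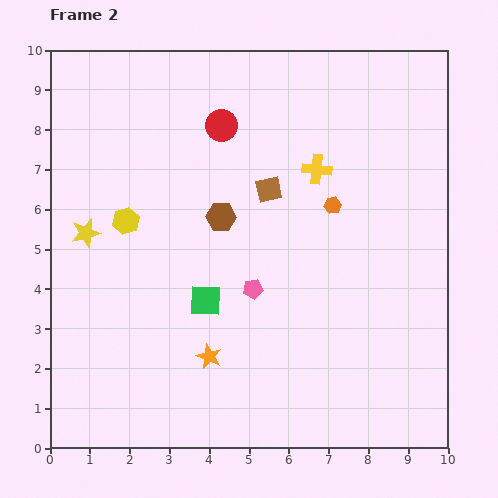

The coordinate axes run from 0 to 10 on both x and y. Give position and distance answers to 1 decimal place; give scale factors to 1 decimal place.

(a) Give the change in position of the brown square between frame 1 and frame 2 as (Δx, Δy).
(-2.2, 1.6)

The brown square was at (7.7, 4.9) in frame 1 and (5.5, 6.5) in frame 2.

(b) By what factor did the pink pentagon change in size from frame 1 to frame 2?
0.8×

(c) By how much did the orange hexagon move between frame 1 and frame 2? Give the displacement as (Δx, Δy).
(-0.5, -0.1)

The orange hexagon was at (7.6, 6.2) in frame 1 and (7.1, 6.1) in frame 2.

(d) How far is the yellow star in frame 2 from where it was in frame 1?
1.1

The yellow star moved from (0.6, 6.5) to (0.9, 5.4), a distance of √(0.3² + 1.1²) ≈ 1.1.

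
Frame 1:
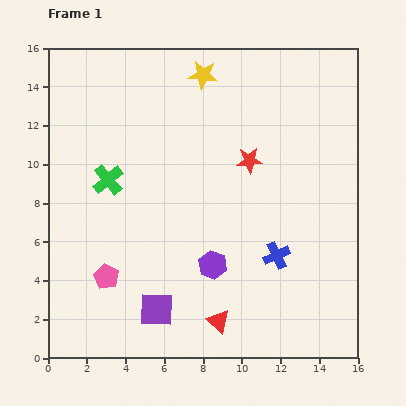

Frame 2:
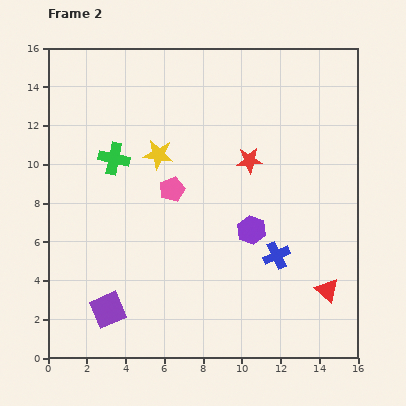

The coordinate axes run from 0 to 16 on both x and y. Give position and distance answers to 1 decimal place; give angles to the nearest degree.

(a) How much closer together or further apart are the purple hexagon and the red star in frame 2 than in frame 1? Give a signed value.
-2.1

Distance in frame 1: 5.7. Distance in frame 2: 3.6.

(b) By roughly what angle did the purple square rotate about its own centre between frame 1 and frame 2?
24° counter-clockwise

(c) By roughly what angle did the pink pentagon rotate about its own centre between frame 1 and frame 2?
21° clockwise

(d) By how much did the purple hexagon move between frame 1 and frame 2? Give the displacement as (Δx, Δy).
(2.0, 1.8)

The purple hexagon was at (8.5, 4.8) in frame 1 and (10.5, 6.6) in frame 2.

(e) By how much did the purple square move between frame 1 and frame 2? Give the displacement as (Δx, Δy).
(-2.5, 0.0)

The purple square was at (5.6, 2.5) in frame 1 and (3.1, 2.5) in frame 2.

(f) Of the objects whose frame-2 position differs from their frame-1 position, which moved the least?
the green cross

(moved 1.1)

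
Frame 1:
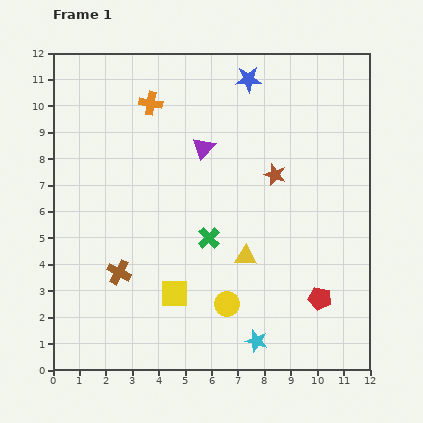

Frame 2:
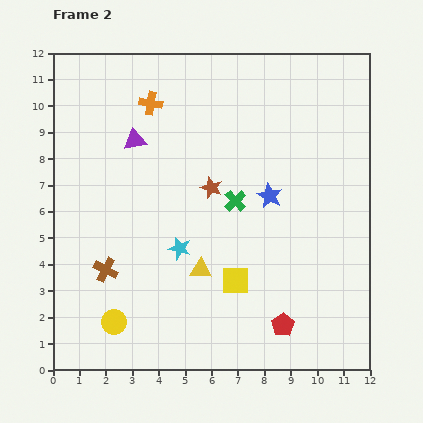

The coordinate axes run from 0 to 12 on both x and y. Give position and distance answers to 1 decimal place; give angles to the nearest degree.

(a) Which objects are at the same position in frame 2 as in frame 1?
the orange cross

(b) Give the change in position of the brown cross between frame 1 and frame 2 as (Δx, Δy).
(-0.5, 0.1)

The brown cross was at (2.5, 3.7) in frame 1 and (2.0, 3.8) in frame 2.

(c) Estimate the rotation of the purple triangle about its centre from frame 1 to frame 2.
38° clockwise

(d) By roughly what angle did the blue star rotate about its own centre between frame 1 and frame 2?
30° clockwise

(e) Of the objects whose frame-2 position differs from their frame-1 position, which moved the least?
the brown cross

(moved 0.5)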